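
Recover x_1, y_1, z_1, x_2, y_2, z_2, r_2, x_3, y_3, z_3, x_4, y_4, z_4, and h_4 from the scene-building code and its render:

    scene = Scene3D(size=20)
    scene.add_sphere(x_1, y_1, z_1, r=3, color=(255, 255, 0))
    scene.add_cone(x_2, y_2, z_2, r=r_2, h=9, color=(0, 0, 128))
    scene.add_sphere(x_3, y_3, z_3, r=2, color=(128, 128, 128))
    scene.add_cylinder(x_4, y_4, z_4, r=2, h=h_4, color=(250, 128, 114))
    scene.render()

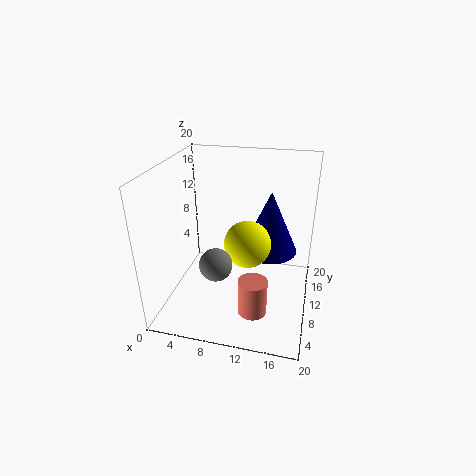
x_1 = 12; y_1 = 7; z_1 = 11; x_2 = 14; y_2 = 13; z_2 = 7; r_2 = 4; x_3 = 9; y_3 = 3; z_3 = 10; x_4 = 13; y_4 = 6; z_4 = 1; h_4 = 5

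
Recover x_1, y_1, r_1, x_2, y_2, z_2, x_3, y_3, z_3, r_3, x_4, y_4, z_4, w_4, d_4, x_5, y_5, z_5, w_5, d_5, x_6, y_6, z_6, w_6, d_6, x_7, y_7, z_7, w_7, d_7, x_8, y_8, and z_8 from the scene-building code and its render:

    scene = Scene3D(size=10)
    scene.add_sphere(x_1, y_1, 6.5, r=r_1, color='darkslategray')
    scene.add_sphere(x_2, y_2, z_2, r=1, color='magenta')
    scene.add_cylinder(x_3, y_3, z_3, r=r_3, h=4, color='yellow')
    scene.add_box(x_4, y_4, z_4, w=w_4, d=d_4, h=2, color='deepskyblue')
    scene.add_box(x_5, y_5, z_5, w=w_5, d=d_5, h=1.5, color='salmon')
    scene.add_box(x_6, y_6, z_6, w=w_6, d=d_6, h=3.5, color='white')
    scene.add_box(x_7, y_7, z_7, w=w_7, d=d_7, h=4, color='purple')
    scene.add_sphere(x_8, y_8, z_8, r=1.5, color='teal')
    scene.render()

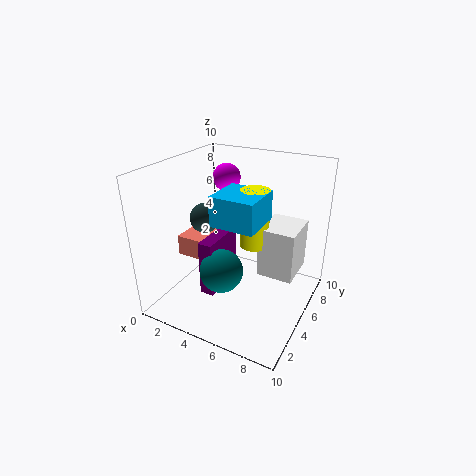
x_1 = 3, y_1 = 4, r_1 = 1, x_2 = 3, y_2 = 7, z_2 = 8.5, x_3 = 6, y_3 = 5.5, z_3 = 4.5, r_3 = 1, x_4 = 4, y_4 = 3, z_4 = 6.5, w_4 = 3, d_4 = 3, x_5 = 0.5, y_5 = 4, z_5 = 3, w_5 = 3, d_5 = 3, x_6 = 6.5, y_6 = 5, z_6 = 2.5, w_6 = 2.5, d_6 = 3, x_7 = 3, y_7 = 3, z_7 = 1, w_7 = 1, d_7 = 3.5, x_8 = 4.5, y_8 = 3.5, z_8 = 3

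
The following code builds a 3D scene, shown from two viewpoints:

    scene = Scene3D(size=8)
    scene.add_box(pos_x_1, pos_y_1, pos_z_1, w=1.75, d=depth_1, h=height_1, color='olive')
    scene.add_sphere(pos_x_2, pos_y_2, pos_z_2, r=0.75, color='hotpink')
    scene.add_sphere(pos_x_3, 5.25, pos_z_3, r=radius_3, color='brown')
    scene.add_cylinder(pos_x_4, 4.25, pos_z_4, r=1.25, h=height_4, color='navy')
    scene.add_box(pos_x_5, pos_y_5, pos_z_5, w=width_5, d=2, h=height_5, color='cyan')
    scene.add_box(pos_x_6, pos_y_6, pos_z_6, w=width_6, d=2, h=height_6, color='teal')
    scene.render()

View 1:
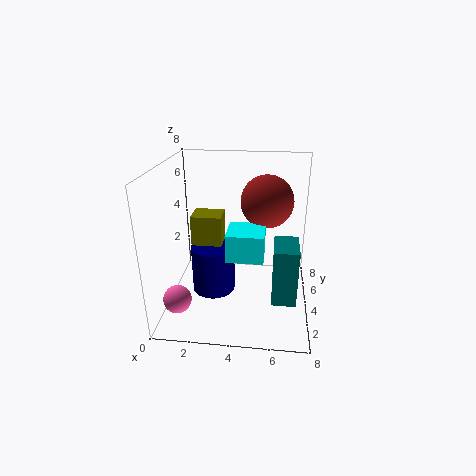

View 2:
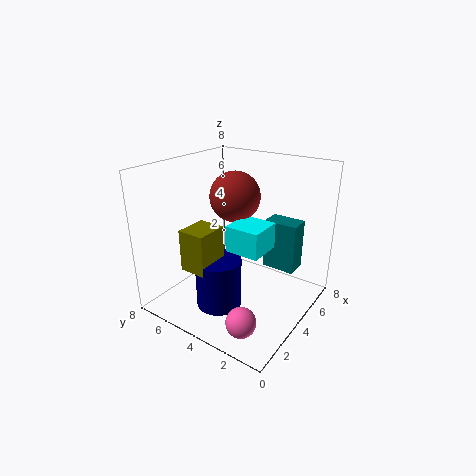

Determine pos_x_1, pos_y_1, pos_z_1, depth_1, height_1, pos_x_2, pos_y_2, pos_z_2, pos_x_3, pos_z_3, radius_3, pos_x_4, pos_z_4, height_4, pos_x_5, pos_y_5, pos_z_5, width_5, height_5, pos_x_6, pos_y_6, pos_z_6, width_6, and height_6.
pos_x_1 = 1.25
pos_y_1 = 4.25
pos_z_1 = 2.75
depth_1 = 1.5
height_1 = 2.25
pos_x_2 = 1
pos_y_2 = 1.75
pos_z_2 = 1.25
pos_x_3 = 5.5
pos_z_3 = 5.75
radius_3 = 1.5
pos_x_4 = 2.5
pos_z_4 = 0.5
height_4 = 2.75
pos_x_5 = 3.5
pos_y_5 = 2.5
pos_z_5 = 3.25
width_5 = 2
height_5 = 1.5
pos_x_6 = 6
pos_y_6 = 1.5
pos_z_6 = 1.5
width_6 = 1.25
height_6 = 3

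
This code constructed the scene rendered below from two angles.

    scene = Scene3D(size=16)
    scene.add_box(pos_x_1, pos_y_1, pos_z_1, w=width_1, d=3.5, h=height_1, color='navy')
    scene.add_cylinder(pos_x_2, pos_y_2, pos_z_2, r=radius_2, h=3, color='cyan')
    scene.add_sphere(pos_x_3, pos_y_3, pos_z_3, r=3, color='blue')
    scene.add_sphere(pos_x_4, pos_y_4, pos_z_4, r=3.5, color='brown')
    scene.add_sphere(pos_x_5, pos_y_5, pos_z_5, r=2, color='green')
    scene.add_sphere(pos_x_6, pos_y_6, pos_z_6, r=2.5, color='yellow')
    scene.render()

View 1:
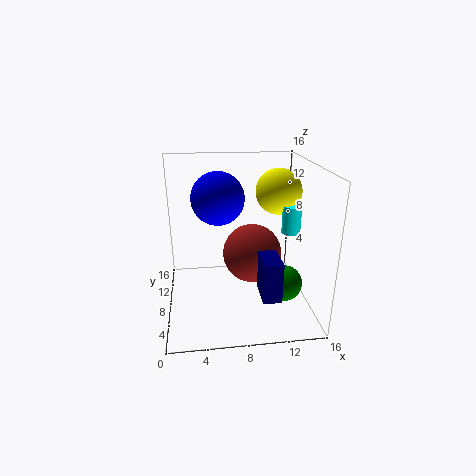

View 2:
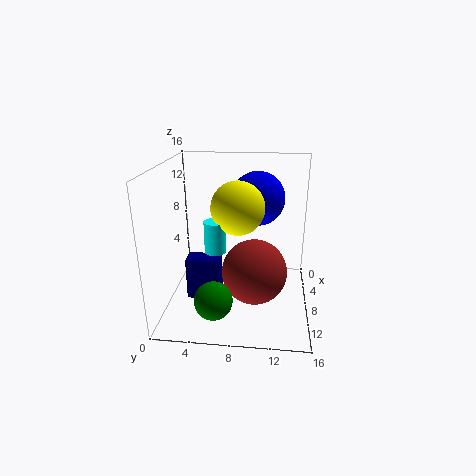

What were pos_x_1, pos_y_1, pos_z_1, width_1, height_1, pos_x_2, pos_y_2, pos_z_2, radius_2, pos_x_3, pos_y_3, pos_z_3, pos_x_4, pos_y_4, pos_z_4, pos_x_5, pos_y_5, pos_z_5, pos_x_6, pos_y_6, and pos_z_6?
pos_x_1 = 10, pos_y_1 = 3, pos_z_1 = 2.5, width_1 = 2, height_1 = 4.5, pos_x_2 = 13.5, pos_y_2 = 6.5, pos_z_2 = 9, radius_2 = 1, pos_x_3 = 6, pos_y_3 = 10, pos_z_3 = 12, pos_x_4 = 10, pos_y_4 = 10, pos_z_4 = 5, pos_x_5 = 13, pos_y_5 = 6, pos_z_5 = 3, pos_x_6 = 12.5, pos_y_6 = 8.5, pos_z_6 = 13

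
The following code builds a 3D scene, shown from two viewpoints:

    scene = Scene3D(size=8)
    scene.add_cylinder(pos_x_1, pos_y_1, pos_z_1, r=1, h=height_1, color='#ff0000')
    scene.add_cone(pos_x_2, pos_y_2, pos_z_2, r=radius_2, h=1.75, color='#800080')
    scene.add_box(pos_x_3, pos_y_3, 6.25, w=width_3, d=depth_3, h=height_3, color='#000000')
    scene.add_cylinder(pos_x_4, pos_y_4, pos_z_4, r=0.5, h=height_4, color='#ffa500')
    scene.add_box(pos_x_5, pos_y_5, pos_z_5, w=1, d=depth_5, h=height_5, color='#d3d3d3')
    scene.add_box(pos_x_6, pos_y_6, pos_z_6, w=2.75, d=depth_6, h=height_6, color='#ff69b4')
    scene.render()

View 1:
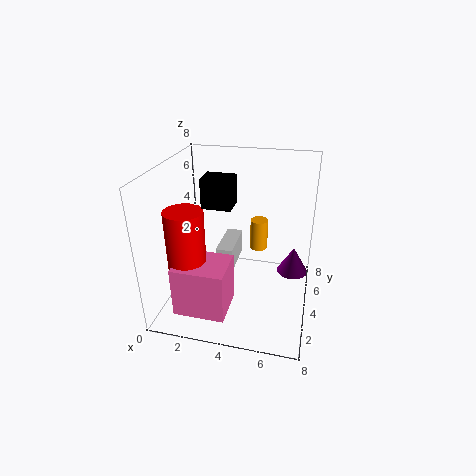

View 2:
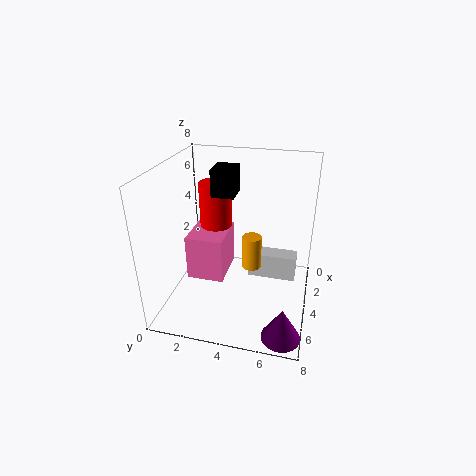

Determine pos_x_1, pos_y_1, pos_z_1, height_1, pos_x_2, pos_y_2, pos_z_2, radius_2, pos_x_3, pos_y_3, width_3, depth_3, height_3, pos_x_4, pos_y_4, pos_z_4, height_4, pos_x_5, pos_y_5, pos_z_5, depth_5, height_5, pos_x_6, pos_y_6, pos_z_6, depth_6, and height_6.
pos_x_1 = 1.75; pos_y_1 = 2; pos_z_1 = 2.75; height_1 = 3.5; pos_x_2 = 7; pos_y_2 = 7; pos_z_2 = 0.25; radius_2 = 1; pos_x_3 = 2.5; pos_y_3 = 2.5; width_3 = 1.5; depth_3 = 1.25; height_3 = 1.5; pos_x_4 = 5; pos_y_4 = 5; pos_z_4 = 3; height_4 = 1.75; pos_x_5 = 2.5; pos_y_5 = 4.5; pos_z_5 = 1.25; depth_5 = 2.75; height_5 = 1.5; pos_x_6 = 1.25; pos_y_6 = 0.75; pos_z_6 = 0.75; depth_6 = 2.25; height_6 = 2.75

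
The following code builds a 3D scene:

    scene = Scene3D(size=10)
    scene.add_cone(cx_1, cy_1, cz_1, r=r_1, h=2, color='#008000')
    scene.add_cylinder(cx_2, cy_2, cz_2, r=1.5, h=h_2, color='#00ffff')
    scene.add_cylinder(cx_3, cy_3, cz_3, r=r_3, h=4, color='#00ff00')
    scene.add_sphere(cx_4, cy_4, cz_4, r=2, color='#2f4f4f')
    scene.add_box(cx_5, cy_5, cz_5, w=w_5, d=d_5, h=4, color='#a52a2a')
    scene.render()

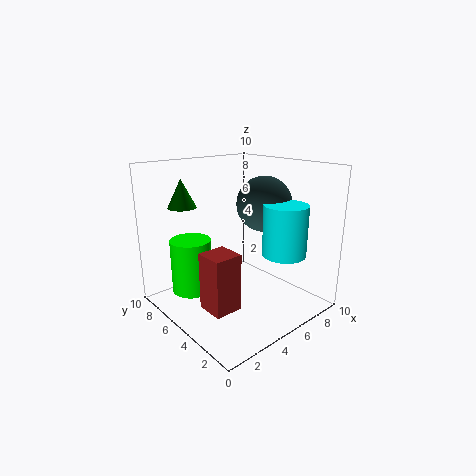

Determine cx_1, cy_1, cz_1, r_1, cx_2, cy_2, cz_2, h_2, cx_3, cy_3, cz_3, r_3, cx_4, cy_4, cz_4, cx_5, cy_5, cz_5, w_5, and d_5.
cx_1 = 2.5
cy_1 = 8
cz_1 = 7
r_1 = 1
cx_2 = 7
cy_2 = 2.5
cz_2 = 4
h_2 = 3.5
cx_3 = 3
cy_3 = 8
cz_3 = 0.5
r_3 = 1.5
cx_4 = 7.5
cy_4 = 5
cz_4 = 7
cx_5 = 2
cy_5 = 3.5
cz_5 = 0.5
w_5 = 2
d_5 = 2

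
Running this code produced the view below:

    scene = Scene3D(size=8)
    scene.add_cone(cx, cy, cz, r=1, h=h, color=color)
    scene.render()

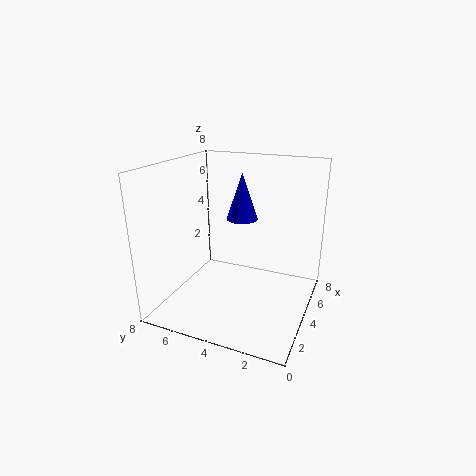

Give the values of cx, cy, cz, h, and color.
cx = 7
cy = 5
cz = 4
h = 3
color = 'blue'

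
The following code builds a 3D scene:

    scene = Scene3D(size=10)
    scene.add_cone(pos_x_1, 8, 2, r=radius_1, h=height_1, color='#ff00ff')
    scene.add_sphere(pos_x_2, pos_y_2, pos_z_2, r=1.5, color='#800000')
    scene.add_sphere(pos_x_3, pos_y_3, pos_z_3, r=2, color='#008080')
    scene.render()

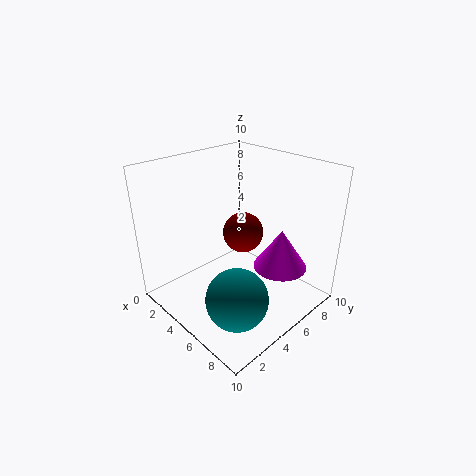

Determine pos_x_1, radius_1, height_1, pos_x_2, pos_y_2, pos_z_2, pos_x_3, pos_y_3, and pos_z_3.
pos_x_1 = 6.5, radius_1 = 2, height_1 = 3, pos_x_2 = 4, pos_y_2 = 6.5, pos_z_2 = 4.5, pos_x_3 = 7.5, pos_y_3 = 2.5, pos_z_3 = 2.5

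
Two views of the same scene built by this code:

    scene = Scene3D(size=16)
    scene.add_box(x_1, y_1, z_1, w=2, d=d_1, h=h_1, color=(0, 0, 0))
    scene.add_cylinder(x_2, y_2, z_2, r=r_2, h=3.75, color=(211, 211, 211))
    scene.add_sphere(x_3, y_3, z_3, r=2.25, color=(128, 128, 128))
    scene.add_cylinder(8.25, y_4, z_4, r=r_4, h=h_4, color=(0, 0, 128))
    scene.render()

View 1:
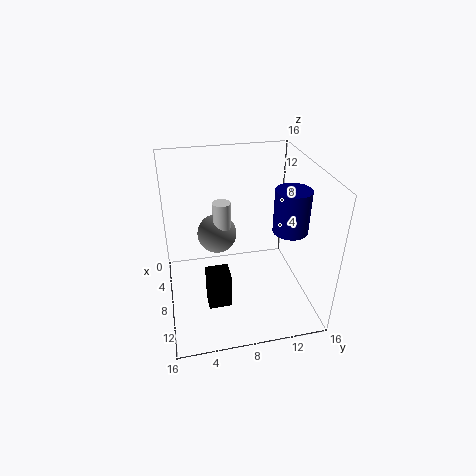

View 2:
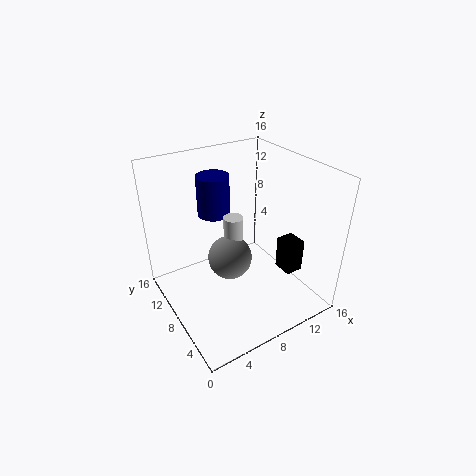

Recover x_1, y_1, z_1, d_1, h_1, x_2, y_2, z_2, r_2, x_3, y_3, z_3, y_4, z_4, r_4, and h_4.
x_1 = 12
y_1 = 3.75
z_1 = 4
d_1 = 2.25
h_1 = 3.75
x_2 = 6.5
y_2 = 6.5
z_2 = 8
r_2 = 1
x_3 = 5.75
y_3 = 6
z_3 = 7.5
y_4 = 14
z_4 = 8.25
r_4 = 2
h_4 = 5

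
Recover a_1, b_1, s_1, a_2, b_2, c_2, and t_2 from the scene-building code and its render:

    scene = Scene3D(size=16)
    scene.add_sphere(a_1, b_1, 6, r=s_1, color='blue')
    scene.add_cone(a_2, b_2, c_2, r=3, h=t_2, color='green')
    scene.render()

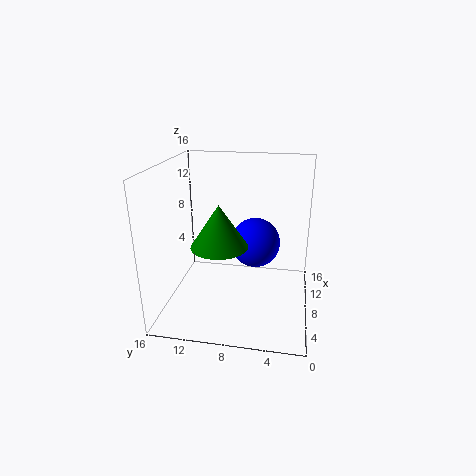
a_1 = 11.5; b_1 = 6.5; s_1 = 3; a_2 = 5.5; b_2 = 9.5; c_2 = 8; t_2 = 4.5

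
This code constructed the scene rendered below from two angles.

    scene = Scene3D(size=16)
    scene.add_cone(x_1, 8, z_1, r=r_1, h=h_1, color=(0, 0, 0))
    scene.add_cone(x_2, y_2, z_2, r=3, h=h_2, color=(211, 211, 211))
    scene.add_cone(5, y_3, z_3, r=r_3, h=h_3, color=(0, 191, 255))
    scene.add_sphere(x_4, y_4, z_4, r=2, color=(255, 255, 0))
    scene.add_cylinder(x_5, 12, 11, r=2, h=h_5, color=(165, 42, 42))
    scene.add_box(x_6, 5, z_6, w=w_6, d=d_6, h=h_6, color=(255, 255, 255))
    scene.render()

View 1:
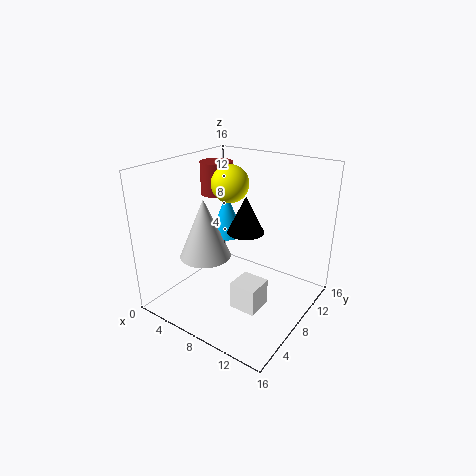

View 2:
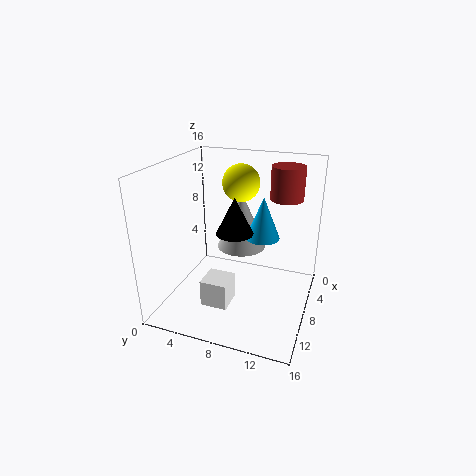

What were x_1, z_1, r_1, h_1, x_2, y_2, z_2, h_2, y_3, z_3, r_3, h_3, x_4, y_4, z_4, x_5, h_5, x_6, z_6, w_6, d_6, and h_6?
x_1 = 9; z_1 = 9; r_1 = 2; h_1 = 4; x_2 = 4; y_2 = 7; z_2 = 5; h_2 = 7; y_3 = 10; z_3 = 7; r_3 = 2; h_3 = 5; x_4 = 7; y_4 = 8; z_4 = 14; x_5 = 2; h_5 = 4; x_6 = 9; z_6 = 1; w_6 = 3; d_6 = 3; h_6 = 3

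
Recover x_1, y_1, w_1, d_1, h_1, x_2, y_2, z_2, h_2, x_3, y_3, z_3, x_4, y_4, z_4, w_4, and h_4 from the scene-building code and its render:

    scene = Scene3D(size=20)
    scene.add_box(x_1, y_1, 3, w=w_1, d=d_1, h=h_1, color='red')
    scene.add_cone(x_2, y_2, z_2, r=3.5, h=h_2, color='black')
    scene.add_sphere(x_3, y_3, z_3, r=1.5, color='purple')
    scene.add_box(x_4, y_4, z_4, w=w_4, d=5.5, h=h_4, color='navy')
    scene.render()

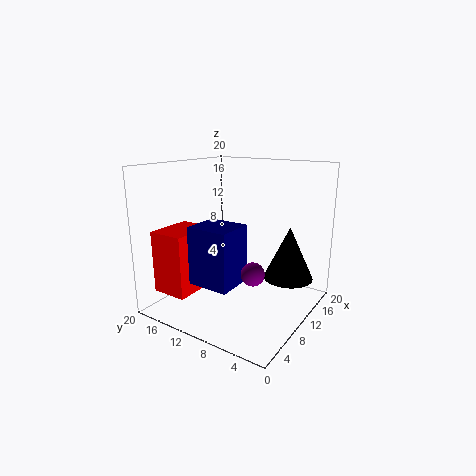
x_1 = 2
y_1 = 13.5
w_1 = 6.5
d_1 = 5
h_1 = 8.5
x_2 = 14
y_2 = 4
z_2 = 4
h_2 = 7.5
x_3 = 6.5
y_3 = 5.5
z_3 = 7
x_4 = 2.5
y_4 = 7
z_4 = 5.5
w_4 = 5
h_4 = 7.5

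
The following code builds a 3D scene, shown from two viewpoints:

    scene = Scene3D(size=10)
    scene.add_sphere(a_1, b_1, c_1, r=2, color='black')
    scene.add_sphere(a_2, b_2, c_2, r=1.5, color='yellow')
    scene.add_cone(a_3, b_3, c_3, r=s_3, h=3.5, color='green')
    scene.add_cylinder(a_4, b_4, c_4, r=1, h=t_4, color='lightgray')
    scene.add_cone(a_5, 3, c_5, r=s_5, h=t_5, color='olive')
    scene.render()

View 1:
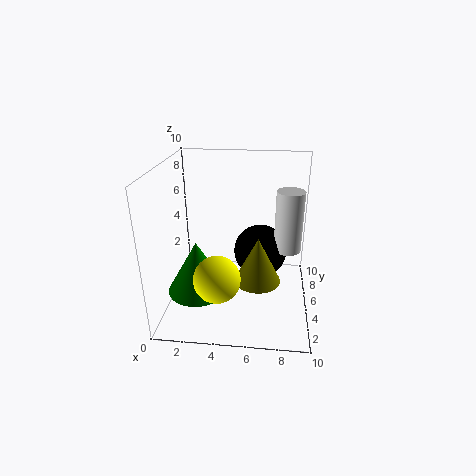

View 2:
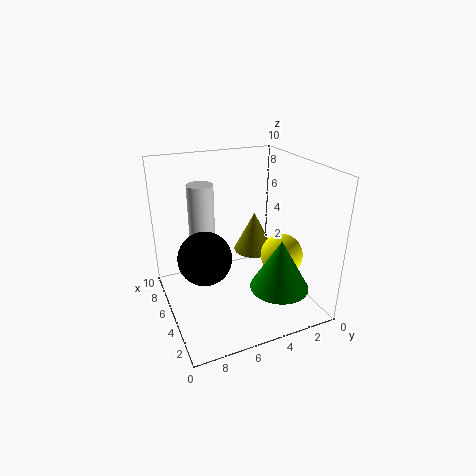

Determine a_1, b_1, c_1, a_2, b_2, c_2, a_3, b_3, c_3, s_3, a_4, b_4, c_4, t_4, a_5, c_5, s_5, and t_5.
a_1 = 6.5
b_1 = 7
c_1 = 3
a_2 = 4
b_2 = 2
c_2 = 3.5
a_3 = 2.5
b_3 = 3
c_3 = 2
s_3 = 2
a_4 = 8.5
b_4 = 6.5
c_4 = 3.5
t_4 = 4.5
a_5 = 6.5
c_5 = 3
s_5 = 1.5
t_5 = 3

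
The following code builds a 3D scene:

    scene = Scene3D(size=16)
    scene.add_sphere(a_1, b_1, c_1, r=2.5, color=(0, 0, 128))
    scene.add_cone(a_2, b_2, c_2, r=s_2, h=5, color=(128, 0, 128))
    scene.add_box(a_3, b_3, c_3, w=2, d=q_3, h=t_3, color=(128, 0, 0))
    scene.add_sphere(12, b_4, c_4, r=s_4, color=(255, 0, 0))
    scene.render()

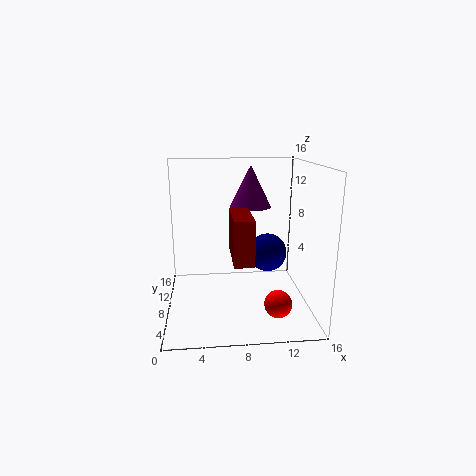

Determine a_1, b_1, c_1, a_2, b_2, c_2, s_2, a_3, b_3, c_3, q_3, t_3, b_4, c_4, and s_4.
a_1 = 12.5; b_1 = 13.5; c_1 = 4; a_2 = 10; b_2 = 12.5; c_2 = 10.5; s_2 = 2.5; a_3 = 7; b_3 = 2; c_3 = 7; q_3 = 5.5; t_3 = 4.5; b_4 = 4.5; c_4 = 1.5; s_4 = 1.5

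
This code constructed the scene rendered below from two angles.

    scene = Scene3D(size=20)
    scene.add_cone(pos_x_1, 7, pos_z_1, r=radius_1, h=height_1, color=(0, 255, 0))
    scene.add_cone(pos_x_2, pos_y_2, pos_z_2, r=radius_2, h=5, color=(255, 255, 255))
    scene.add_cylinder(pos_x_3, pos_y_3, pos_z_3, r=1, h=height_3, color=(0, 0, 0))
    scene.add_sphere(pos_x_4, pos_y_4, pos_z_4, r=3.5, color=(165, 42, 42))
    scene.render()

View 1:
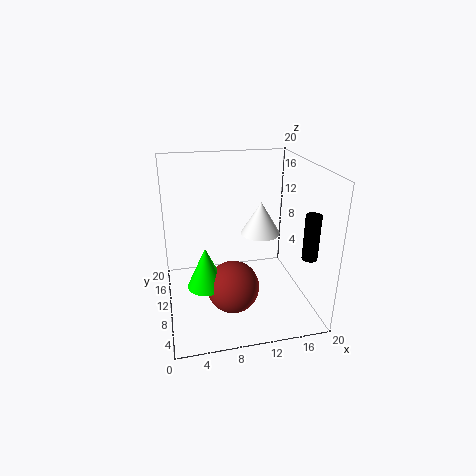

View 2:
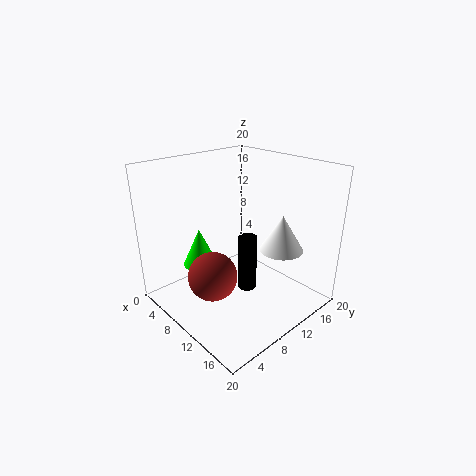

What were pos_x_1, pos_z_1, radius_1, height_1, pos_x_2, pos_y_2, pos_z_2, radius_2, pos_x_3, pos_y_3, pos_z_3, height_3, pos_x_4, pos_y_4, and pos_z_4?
pos_x_1 = 5, pos_z_1 = 5, radius_1 = 2.5, height_1 = 5.5, pos_x_2 = 14.5, pos_y_2 = 14, pos_z_2 = 8.5, radius_2 = 3, pos_x_3 = 18, pos_y_3 = 4, pos_z_3 = 9, height_3 = 6, pos_x_4 = 8.5, pos_y_4 = 6.5, pos_z_4 = 4.5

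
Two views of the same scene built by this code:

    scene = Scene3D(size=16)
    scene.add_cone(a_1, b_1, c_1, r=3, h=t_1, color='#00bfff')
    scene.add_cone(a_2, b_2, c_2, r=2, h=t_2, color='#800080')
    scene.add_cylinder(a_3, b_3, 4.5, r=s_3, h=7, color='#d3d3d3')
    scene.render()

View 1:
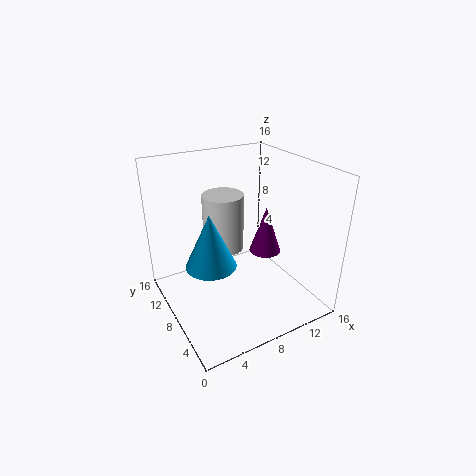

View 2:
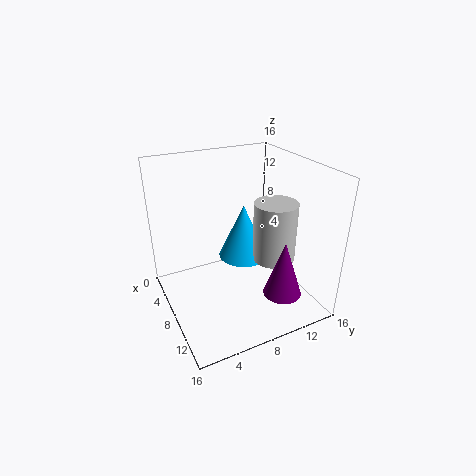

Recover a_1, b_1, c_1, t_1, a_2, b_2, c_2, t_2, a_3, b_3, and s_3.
a_1 = 5.5, b_1 = 10, c_1 = 4, t_1 = 6.5, a_2 = 13.5, b_2 = 10.5, c_2 = 3.5, t_2 = 6, a_3 = 8.5, b_3 = 12.5, s_3 = 2.5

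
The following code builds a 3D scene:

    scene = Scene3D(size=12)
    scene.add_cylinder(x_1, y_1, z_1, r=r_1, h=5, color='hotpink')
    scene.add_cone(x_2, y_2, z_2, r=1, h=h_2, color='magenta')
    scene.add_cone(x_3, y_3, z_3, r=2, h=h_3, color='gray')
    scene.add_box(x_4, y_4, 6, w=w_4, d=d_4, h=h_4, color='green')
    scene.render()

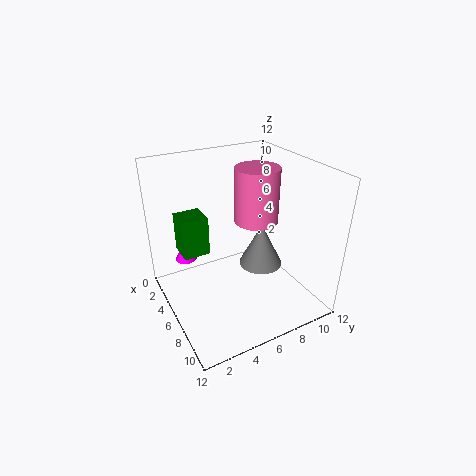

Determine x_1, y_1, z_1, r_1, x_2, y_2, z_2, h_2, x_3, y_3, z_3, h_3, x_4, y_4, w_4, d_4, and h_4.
x_1 = 4
y_1 = 9
z_1 = 6
r_1 = 2
x_2 = 1
y_2 = 3
z_2 = 2
h_2 = 2
x_3 = 5
y_3 = 9
z_3 = 2
h_3 = 4
x_4 = 5
y_4 = 1
w_4 = 2
d_4 = 2
h_4 = 3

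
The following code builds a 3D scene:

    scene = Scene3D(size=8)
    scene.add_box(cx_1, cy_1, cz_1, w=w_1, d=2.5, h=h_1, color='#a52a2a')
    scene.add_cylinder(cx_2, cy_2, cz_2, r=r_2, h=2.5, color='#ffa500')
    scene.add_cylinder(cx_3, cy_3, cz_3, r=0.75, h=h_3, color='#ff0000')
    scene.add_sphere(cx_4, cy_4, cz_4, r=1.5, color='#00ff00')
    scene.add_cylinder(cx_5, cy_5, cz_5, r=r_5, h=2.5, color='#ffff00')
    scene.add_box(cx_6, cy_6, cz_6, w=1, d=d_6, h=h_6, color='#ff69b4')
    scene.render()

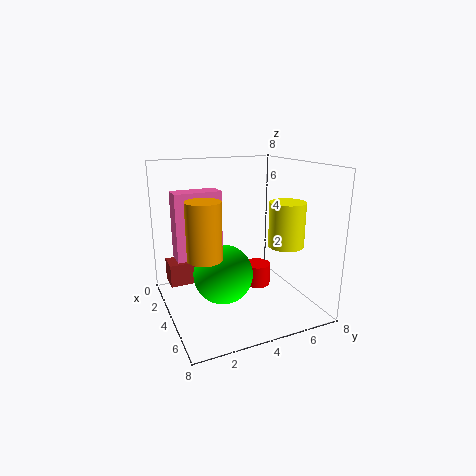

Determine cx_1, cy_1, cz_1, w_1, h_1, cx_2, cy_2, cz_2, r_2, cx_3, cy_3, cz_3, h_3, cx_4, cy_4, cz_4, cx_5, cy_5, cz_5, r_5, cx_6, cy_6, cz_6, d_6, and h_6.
cx_1 = 2.25
cy_1 = 0.25
cz_1 = 1.5
w_1 = 1.25
h_1 = 1.25
cx_2 = 7.25
cy_2 = 1
cz_2 = 4.5
r_2 = 0.75
cx_3 = 4
cy_3 = 5.25
cz_3 = 1
h_3 = 1.25
cx_4 = 5.5
cy_4 = 2.5
cz_4 = 2.75
cx_5 = 5
cy_5 = 6.5
cz_5 = 3.5
r_5 = 1
cx_6 = 4.5
cy_6 = 0.25
cz_6 = 3.75
d_6 = 2.25
h_6 = 3.25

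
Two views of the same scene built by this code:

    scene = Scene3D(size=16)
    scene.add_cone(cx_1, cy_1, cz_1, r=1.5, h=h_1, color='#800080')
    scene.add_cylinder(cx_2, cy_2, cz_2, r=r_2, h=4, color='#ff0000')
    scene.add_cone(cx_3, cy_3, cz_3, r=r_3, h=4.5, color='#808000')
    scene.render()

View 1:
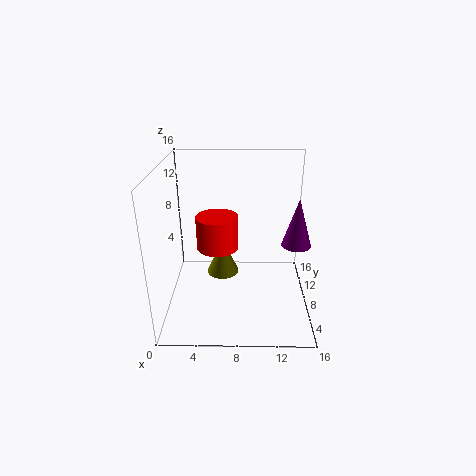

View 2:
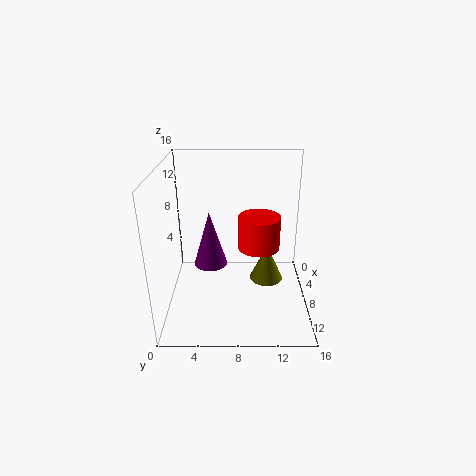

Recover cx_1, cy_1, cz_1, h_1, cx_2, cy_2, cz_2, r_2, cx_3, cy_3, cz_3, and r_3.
cx_1 = 14, cy_1 = 5.5, cz_1 = 8.5, h_1 = 5, cx_2 = 5.5, cy_2 = 10.5, cz_2 = 5.5, r_2 = 2.5, cx_3 = 6, cy_3 = 11.5, cz_3 = 1.5, r_3 = 2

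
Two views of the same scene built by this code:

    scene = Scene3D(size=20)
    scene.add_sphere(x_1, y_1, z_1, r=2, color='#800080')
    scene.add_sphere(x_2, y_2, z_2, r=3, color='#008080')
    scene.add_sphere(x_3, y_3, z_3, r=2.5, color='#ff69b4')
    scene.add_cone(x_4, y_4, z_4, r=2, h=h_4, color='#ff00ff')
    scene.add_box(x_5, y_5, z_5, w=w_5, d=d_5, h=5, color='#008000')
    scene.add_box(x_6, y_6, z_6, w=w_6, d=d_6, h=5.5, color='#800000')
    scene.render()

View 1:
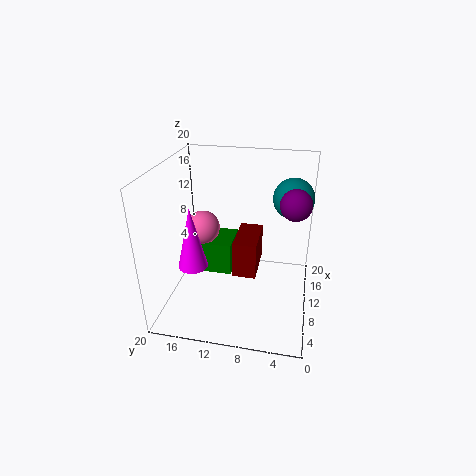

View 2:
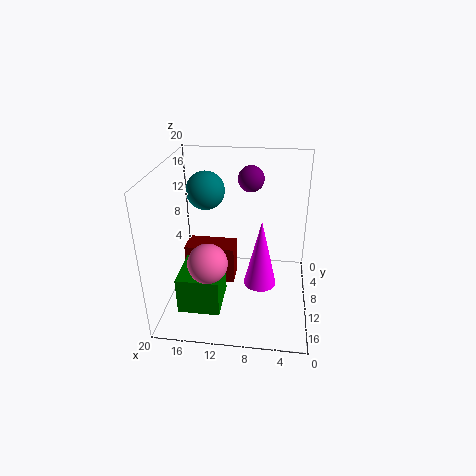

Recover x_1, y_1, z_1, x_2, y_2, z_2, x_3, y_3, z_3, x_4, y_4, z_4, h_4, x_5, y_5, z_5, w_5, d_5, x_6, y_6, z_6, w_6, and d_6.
x_1 = 9; y_1 = 2.5; z_1 = 16; x_2 = 16; y_2 = 3; z_2 = 14; x_3 = 13; y_3 = 16; z_3 = 9.5; x_4 = 6.5; y_4 = 15.5; z_4 = 7; h_4 = 8.5; x_5 = 11.5; y_5 = 11.5; z_5 = 2.5; w_5 = 5.5; d_5 = 6; x_6 = 10.5; y_6 = 7.5; z_6 = 3; w_6 = 7; d_6 = 3.5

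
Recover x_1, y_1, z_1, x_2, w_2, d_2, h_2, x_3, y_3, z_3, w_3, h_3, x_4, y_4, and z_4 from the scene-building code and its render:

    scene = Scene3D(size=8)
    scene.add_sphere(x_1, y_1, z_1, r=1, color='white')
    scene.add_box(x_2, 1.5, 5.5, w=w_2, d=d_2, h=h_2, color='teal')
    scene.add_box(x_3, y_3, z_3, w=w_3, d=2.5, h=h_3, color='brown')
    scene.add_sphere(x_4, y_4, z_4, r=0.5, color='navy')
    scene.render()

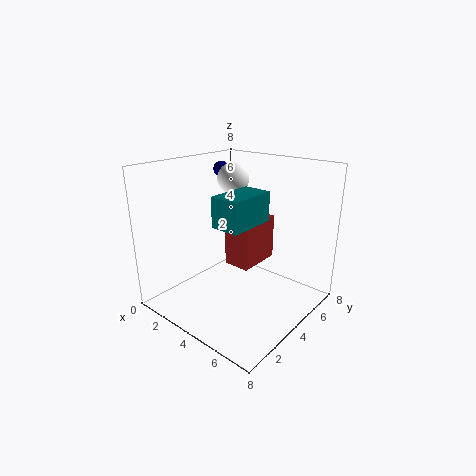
x_1 = 1.5, y_1 = 6.5, z_1 = 6.5, x_2 = 4.5, w_2 = 1.5, d_2 = 2.5, h_2 = 1.5, x_3 = 3.5, y_3 = 3.5, z_3 = 2.5, w_3 = 1.5, h_3 = 2.5, x_4 = 0.5, y_4 = 6.5, z_4 = 7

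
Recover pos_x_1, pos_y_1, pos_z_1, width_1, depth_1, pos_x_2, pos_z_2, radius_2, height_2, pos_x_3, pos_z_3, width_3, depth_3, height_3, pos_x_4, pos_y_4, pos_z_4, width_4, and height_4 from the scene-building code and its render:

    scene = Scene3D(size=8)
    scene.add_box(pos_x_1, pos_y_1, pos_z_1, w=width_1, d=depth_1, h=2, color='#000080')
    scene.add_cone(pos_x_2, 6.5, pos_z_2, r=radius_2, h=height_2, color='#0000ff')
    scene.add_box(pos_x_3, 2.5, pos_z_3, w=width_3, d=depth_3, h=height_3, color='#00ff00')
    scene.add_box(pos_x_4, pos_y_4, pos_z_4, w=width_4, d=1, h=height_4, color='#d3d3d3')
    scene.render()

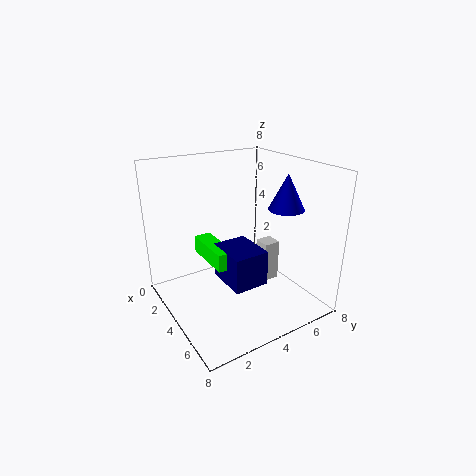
pos_x_1 = 3
pos_y_1 = 3
pos_z_1 = 1.5
width_1 = 2.5
depth_1 = 2
pos_x_2 = 5
pos_z_2 = 5.5
radius_2 = 1
height_2 = 2
pos_x_3 = 1.5
pos_z_3 = 2.5
width_3 = 3
depth_3 = 1
height_3 = 1
pos_x_4 = 3
pos_y_4 = 6
pos_z_4 = 0.5
width_4 = 1
height_4 = 2.5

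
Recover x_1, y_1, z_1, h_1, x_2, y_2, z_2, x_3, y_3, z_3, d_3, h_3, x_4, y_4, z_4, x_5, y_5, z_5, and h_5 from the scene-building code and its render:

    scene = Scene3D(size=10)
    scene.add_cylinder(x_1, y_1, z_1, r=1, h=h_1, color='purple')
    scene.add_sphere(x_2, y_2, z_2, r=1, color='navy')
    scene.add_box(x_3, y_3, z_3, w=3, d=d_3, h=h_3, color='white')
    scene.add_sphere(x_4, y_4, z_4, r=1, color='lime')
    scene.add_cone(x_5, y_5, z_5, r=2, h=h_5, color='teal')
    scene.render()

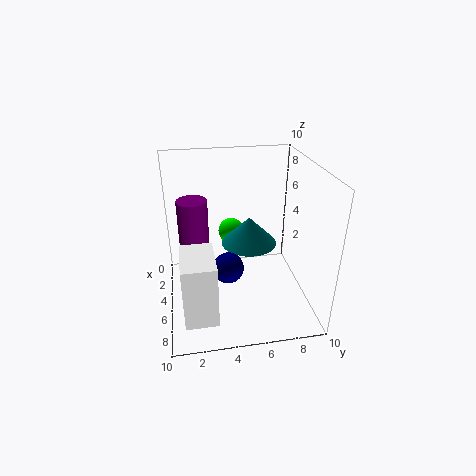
x_1 = 5, y_1 = 2, z_1 = 4, h_1 = 4, x_2 = 7, y_2 = 4, z_2 = 4, x_3 = 7, y_3 = 1, z_3 = 2, d_3 = 2, h_3 = 4, x_4 = 2, y_4 = 5, z_4 = 4, x_5 = 4, y_5 = 6, z_5 = 4, h_5 = 2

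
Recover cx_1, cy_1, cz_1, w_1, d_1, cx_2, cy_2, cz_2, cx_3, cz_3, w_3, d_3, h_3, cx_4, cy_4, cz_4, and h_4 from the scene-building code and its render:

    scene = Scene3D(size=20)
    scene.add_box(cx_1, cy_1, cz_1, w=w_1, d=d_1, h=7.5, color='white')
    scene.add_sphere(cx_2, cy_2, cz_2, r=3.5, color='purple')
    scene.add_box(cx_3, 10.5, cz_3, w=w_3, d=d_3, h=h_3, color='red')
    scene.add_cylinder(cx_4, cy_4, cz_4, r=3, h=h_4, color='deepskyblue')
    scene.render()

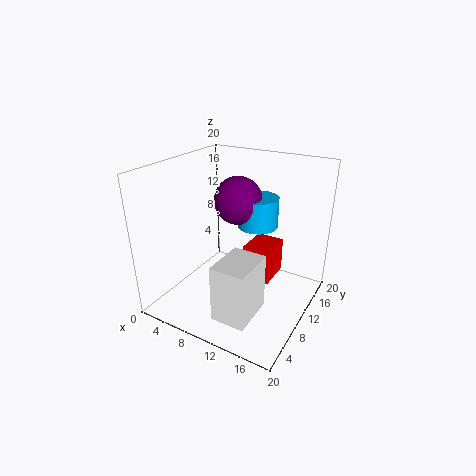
cx_1 = 11; cy_1 = 1.5; cz_1 = 2.5; w_1 = 4.5; d_1 = 6; cx_2 = 8; cy_2 = 13.5; cz_2 = 14; cx_3 = 10.5; cz_3 = 3.5; w_3 = 4; d_3 = 5; h_3 = 5; cx_4 = 10.5; cy_4 = 15; cz_4 = 10; h_4 = 4.5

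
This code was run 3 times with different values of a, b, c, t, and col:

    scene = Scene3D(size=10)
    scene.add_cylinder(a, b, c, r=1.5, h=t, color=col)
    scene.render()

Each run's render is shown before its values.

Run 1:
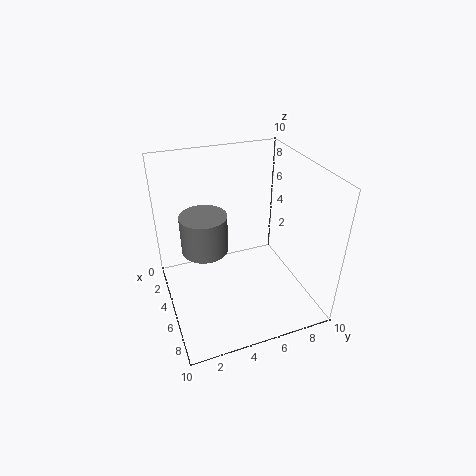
a = 5.5, b = 2.5, c = 5, t = 2.5, col = 'gray'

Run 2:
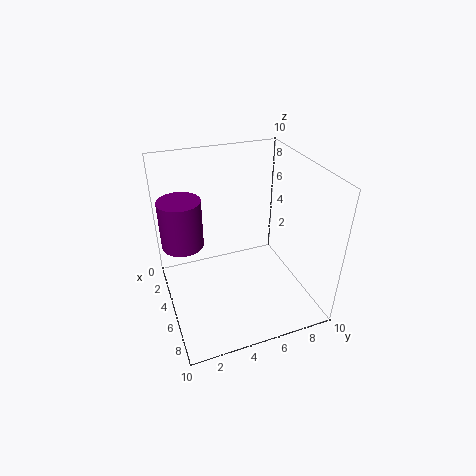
a = 3, b = 1.5, c = 4, t = 3.5, col = 'purple'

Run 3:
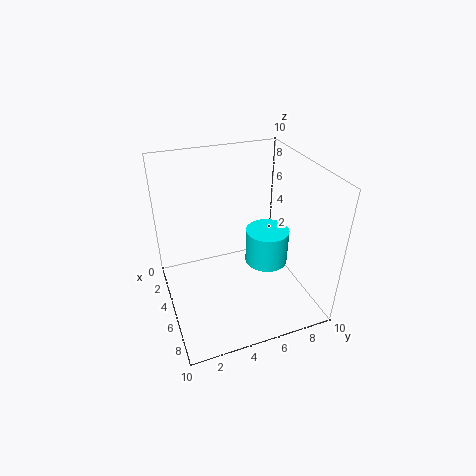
a = 5.5, b = 7, c = 3, t = 2.5, col = 'cyan'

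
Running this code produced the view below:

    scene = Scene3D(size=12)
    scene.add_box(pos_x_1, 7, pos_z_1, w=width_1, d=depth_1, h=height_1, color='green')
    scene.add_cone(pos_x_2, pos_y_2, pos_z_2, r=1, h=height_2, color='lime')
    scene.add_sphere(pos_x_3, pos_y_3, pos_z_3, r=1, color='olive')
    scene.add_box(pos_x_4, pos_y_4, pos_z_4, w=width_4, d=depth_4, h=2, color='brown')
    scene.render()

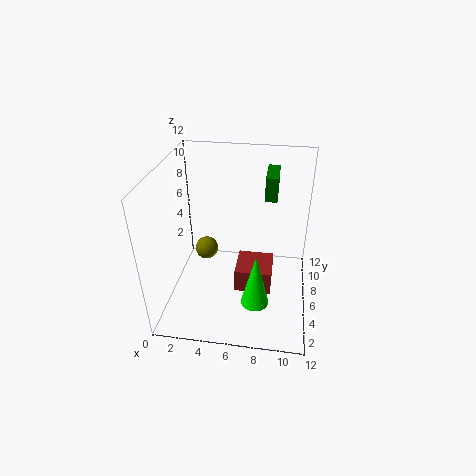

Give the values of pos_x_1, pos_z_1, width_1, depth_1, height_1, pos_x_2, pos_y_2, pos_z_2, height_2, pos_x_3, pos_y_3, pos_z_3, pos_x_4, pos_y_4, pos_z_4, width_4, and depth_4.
pos_x_1 = 8
pos_z_1 = 9
width_1 = 1
depth_1 = 3
height_1 = 2
pos_x_2 = 8
pos_y_2 = 1
pos_z_2 = 4
height_2 = 4
pos_x_3 = 3
pos_y_3 = 7
pos_z_3 = 4
pos_x_4 = 6
pos_y_4 = 4
pos_z_4 = 2
width_4 = 3
depth_4 = 3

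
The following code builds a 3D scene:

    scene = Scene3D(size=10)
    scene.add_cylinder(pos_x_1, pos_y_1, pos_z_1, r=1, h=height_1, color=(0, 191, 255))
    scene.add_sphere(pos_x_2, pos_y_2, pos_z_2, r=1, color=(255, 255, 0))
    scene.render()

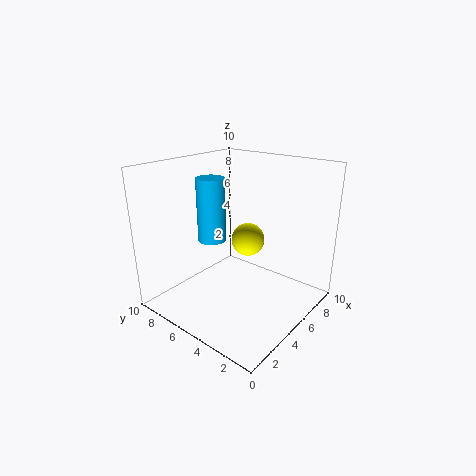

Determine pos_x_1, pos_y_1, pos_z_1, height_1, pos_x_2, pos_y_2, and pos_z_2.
pos_x_1 = 4.5, pos_y_1 = 7, pos_z_1 = 4.5, height_1 = 4.5, pos_x_2 = 3.5, pos_y_2 = 3, pos_z_2 = 6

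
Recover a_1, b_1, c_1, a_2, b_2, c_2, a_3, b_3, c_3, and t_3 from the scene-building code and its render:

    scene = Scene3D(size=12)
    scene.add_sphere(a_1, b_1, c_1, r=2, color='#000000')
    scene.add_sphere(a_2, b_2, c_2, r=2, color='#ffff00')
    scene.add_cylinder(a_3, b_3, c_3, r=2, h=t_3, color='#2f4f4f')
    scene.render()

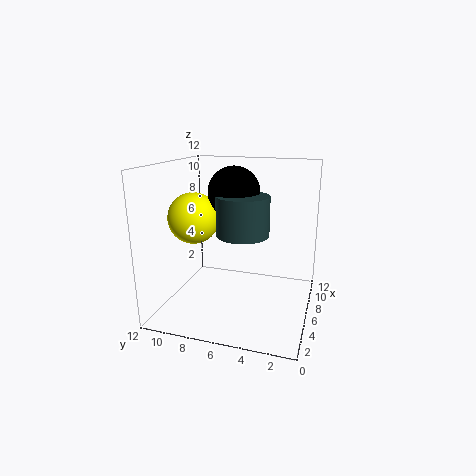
a_1 = 5
b_1 = 6
c_1 = 10
a_2 = 4
b_2 = 9
c_2 = 8
a_3 = 4
b_3 = 5
c_3 = 7
t_3 = 3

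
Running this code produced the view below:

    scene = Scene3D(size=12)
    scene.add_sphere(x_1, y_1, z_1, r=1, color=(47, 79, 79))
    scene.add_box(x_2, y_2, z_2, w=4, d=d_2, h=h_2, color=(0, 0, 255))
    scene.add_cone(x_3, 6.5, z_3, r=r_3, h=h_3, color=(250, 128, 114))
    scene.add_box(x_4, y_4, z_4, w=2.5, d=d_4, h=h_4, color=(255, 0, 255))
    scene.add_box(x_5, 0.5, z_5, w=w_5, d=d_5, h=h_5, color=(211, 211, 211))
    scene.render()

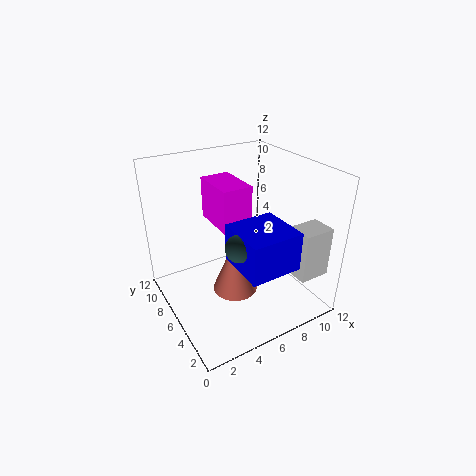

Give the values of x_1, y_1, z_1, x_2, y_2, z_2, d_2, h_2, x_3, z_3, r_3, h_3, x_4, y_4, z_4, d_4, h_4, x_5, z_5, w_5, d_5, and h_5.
x_1 = 4; y_1 = 2.5; z_1 = 7.5; x_2 = 4; y_2 = 0.5; z_2 = 5.5; d_2 = 4; h_2 = 3; x_3 = 6; z_3 = 0.5; r_3 = 2; h_3 = 5; x_4 = 4.5; y_4 = 5.5; z_4 = 7; d_4 = 4; h_4 = 3.5; x_5 = 8.5; z_5 = 4; w_5 = 2.5; d_5 = 2; h_5 = 4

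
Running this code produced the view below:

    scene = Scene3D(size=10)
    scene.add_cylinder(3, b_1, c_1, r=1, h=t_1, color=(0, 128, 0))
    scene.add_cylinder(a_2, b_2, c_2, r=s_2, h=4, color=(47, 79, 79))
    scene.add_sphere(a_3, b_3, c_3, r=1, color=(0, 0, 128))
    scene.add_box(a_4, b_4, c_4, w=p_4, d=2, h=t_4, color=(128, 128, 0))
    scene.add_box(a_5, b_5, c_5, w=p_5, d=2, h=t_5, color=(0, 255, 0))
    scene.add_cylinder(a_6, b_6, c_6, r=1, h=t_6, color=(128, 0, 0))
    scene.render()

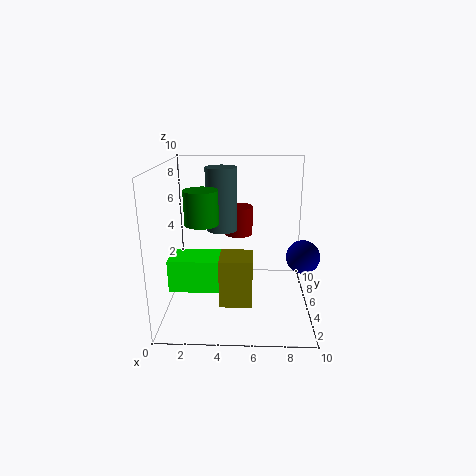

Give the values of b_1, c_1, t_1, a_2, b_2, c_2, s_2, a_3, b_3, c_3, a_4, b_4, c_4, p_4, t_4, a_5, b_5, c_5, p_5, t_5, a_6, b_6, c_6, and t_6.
b_1 = 2
c_1 = 7
t_1 = 2
a_2 = 4
b_2 = 4
c_2 = 6
s_2 = 1
a_3 = 9
b_3 = 2
c_3 = 5
a_4 = 4
b_4 = 1
c_4 = 2
p_4 = 2
t_4 = 3
a_5 = 1
b_5 = 1
c_5 = 3
p_5 = 3
t_5 = 2
a_6 = 5
b_6 = 6
c_6 = 5
t_6 = 2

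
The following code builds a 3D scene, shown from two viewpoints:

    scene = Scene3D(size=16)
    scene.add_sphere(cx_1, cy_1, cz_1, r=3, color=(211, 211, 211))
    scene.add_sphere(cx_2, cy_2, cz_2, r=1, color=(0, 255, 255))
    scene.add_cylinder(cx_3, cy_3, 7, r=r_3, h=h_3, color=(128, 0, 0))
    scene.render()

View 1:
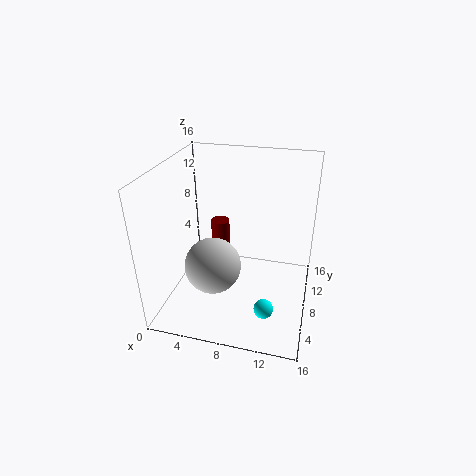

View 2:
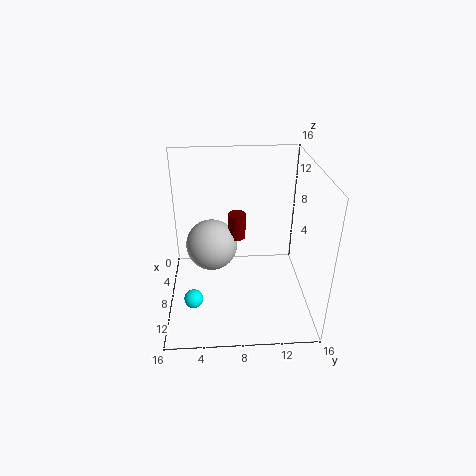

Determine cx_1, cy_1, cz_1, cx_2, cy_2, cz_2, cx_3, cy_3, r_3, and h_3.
cx_1 = 6, cy_1 = 5, cz_1 = 6, cx_2 = 12, cy_2 = 3, cz_2 = 3, cx_3 = 6, cy_3 = 8, r_3 = 1, h_3 = 3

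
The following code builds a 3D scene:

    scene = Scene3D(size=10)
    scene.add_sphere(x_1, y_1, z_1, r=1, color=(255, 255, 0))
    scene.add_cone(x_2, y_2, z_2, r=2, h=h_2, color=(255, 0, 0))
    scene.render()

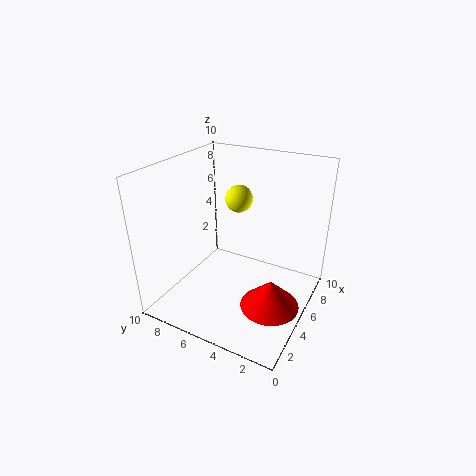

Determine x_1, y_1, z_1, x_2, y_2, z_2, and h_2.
x_1 = 7, y_1 = 6, z_1 = 7, x_2 = 4, y_2 = 2, z_2 = 1, h_2 = 2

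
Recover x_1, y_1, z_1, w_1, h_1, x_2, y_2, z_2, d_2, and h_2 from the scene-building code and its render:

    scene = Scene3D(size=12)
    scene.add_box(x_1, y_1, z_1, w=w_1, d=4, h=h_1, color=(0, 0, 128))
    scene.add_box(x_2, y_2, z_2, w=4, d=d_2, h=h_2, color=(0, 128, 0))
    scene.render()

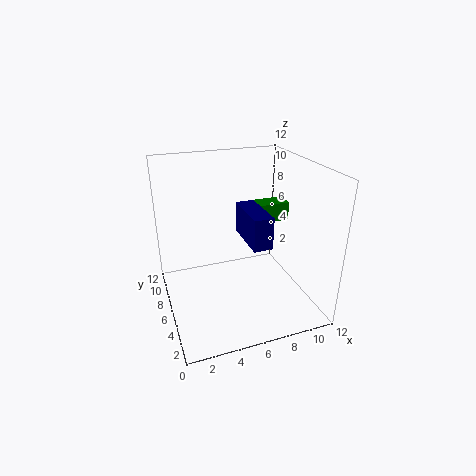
x_1 = 6, y_1 = 2.5, z_1 = 6.5, w_1 = 1.5, h_1 = 2.5, x_2 = 6, y_2 = 5, z_2 = 7.5, d_2 = 1.5, h_2 = 1.5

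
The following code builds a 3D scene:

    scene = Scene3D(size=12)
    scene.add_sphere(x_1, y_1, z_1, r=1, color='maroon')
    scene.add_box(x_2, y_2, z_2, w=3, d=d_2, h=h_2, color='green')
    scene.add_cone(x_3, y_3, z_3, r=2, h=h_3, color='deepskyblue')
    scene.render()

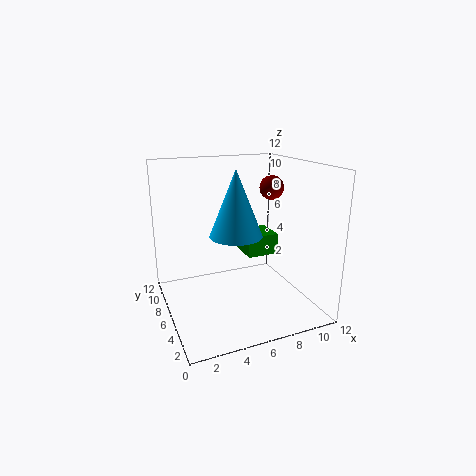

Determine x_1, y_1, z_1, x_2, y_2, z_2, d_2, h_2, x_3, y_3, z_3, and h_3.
x_1 = 9, y_1 = 6, z_1 = 10, x_2 = 8, y_2 = 8, z_2 = 3, d_2 = 3, h_2 = 2, x_3 = 5, y_3 = 4, z_3 = 7, h_3 = 5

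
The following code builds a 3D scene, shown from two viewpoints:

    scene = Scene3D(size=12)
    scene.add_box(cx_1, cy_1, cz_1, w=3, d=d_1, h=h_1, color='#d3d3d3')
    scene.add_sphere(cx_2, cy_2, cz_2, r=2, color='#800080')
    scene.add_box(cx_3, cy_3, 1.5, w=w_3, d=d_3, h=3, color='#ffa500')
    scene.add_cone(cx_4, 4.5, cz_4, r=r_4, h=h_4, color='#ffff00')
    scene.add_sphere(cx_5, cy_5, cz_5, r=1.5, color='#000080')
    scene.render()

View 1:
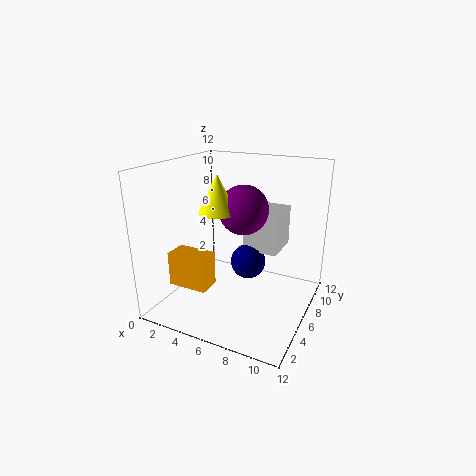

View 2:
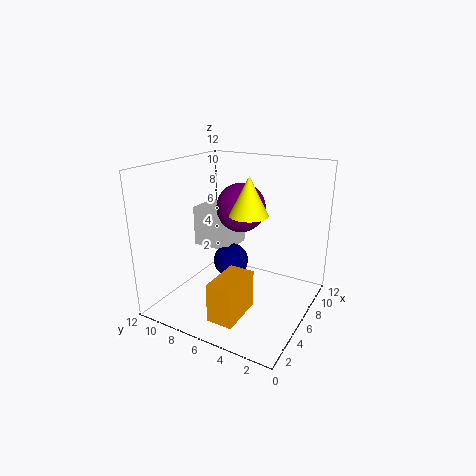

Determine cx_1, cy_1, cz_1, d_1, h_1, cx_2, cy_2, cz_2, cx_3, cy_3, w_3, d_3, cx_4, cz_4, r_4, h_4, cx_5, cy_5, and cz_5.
cx_1 = 6; cy_1 = 7; cz_1 = 4.5; d_1 = 3.5; h_1 = 3.5; cx_2 = 6.5; cy_2 = 6; cz_2 = 8.5; cx_3 = 0.5; cy_3 = 3.5; w_3 = 3.5; d_3 = 2; cx_4 = 5; cz_4 = 8.5; r_4 = 1.5; h_4 = 3; cx_5 = 6.5; cy_5 = 7; cz_5 = 3.5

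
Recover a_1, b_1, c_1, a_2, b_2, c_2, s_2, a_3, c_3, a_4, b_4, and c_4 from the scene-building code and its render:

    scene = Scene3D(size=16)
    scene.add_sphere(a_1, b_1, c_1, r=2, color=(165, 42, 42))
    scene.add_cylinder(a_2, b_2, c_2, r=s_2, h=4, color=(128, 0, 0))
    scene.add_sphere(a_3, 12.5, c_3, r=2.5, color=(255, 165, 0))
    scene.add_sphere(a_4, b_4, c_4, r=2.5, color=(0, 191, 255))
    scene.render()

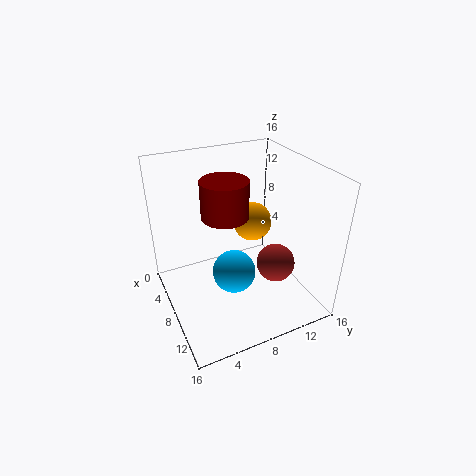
a_1 = 12, b_1 = 10.5, c_1 = 6.5, a_2 = 8, b_2 = 6.5, c_2 = 11, s_2 = 2.5, a_3 = 3, c_3 = 6.5, a_4 = 8, b_4 = 7.5, c_4 = 3.5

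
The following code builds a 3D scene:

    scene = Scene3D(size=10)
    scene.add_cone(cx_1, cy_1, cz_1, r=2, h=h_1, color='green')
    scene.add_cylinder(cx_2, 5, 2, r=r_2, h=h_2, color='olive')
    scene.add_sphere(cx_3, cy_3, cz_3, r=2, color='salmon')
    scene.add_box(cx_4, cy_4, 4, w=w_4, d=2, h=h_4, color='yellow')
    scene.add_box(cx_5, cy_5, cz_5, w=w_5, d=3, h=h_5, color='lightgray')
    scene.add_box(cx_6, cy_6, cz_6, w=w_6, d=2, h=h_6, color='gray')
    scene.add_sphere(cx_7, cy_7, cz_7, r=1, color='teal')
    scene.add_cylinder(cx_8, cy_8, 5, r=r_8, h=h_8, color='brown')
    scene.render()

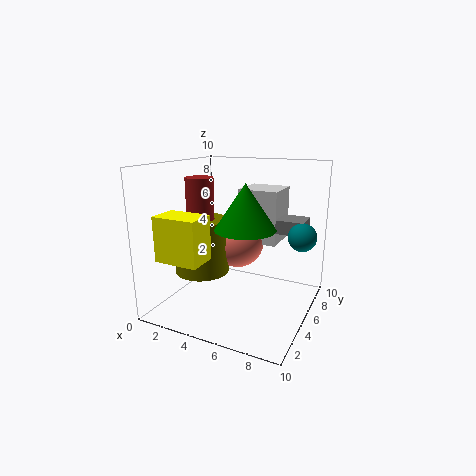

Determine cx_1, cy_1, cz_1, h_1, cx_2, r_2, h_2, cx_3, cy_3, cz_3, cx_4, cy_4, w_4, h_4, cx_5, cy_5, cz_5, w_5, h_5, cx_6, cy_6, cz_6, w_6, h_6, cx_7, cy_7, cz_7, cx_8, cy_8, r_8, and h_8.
cx_1 = 6; cy_1 = 4; cz_1 = 6; h_1 = 3; cx_2 = 2; r_2 = 2; h_2 = 4; cx_3 = 4; cy_3 = 7; cz_3 = 4; cx_4 = 1; cy_4 = 1; w_4 = 3; h_4 = 3; cx_5 = 4; cy_5 = 7; cz_5 = 4; w_5 = 3; h_5 = 4; cx_6 = 6; cy_6 = 7; cz_6 = 5; w_6 = 3; h_6 = 1; cx_7 = 9; cy_7 = 7; cz_7 = 5; cx_8 = 2; cy_8 = 5; r_8 = 1; h_8 = 4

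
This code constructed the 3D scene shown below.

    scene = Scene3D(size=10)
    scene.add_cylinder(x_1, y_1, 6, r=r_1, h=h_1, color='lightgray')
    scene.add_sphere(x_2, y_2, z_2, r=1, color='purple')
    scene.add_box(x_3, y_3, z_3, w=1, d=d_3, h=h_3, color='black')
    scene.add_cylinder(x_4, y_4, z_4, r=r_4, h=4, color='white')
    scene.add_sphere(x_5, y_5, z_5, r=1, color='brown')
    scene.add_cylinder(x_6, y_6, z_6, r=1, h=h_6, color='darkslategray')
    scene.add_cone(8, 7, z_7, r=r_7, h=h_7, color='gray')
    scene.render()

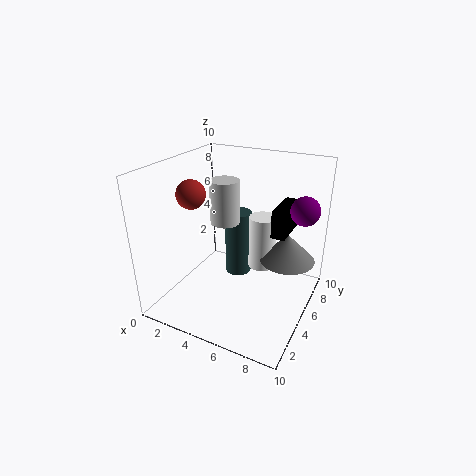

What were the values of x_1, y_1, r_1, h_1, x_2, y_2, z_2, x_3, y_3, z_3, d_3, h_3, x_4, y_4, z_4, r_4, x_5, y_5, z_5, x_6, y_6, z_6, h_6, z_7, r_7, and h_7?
x_1 = 4
y_1 = 5
r_1 = 1
h_1 = 3
x_2 = 9
y_2 = 7
z_2 = 7
x_3 = 7
y_3 = 6
z_3 = 5
d_3 = 3
h_3 = 2
x_4 = 6
y_4 = 7
z_4 = 2
r_4 = 1
x_5 = 2
y_5 = 4
z_5 = 8
x_6 = 4
y_6 = 7
z_6 = 1
h_6 = 5
z_7 = 3
r_7 = 2
h_7 = 2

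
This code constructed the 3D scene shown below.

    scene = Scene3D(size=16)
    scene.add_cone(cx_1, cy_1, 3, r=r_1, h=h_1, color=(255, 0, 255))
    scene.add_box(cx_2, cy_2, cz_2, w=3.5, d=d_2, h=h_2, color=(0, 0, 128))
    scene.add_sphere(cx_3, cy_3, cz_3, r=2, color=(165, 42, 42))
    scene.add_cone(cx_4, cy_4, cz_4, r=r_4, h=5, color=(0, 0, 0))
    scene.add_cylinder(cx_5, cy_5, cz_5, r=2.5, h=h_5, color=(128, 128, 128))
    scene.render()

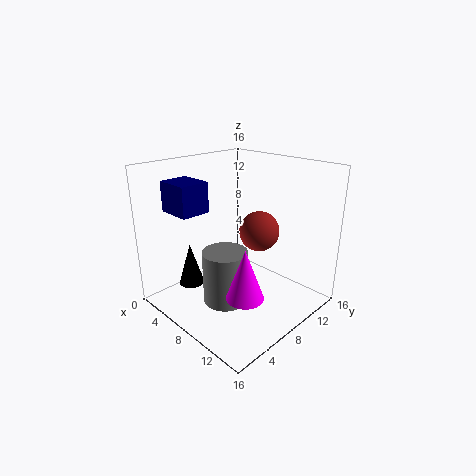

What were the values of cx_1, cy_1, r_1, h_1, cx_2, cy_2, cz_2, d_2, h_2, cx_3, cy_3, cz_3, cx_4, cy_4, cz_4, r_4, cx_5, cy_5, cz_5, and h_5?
cx_1 = 11.5
cy_1 = 5.5
r_1 = 2
h_1 = 5.5
cx_2 = 4.5
cy_2 = 1
cz_2 = 12
d_2 = 3
h_2 = 3
cx_3 = 11.5
cy_3 = 7.5
cz_3 = 10
cx_4 = 3
cy_4 = 5
cz_4 = 1.5
r_4 = 1.5
cx_5 = 8
cy_5 = 6
cz_5 = 1
h_5 = 6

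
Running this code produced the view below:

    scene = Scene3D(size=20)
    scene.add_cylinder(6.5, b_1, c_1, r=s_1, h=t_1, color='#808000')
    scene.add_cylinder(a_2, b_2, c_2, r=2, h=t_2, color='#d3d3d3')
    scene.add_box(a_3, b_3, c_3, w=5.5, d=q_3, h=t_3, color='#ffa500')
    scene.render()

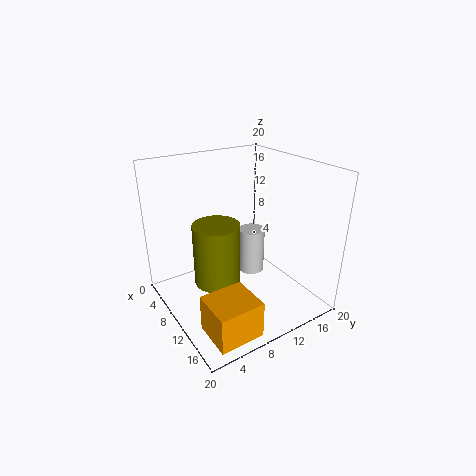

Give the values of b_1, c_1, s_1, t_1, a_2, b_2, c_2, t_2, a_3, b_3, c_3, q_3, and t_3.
b_1 = 8.5; c_1 = 1.5; s_1 = 3.5; t_1 = 9.5; a_2 = 7; b_2 = 14.5; c_2 = 2; t_2 = 7; a_3 = 13.5; b_3 = 2; c_3 = 0.5; q_3 = 6; t_3 = 5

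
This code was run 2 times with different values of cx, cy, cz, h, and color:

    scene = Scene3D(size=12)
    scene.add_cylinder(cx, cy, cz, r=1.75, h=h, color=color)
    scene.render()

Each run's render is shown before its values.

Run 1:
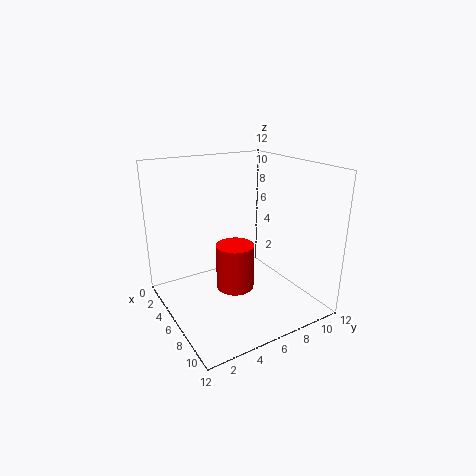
cx = 4.25; cy = 6.75; cz = 0.25; h = 4.25; color = 'red'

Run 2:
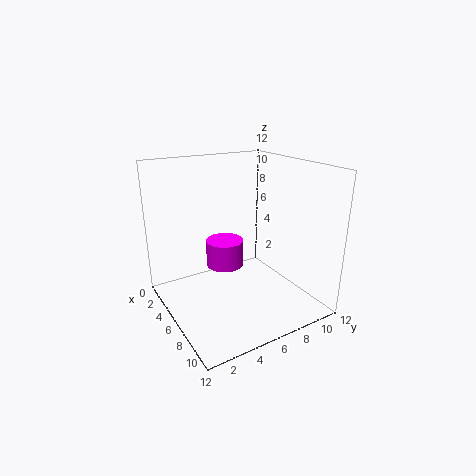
cx = 2.75; cy = 6.5; cz = 2; h = 2.5; color = 'magenta'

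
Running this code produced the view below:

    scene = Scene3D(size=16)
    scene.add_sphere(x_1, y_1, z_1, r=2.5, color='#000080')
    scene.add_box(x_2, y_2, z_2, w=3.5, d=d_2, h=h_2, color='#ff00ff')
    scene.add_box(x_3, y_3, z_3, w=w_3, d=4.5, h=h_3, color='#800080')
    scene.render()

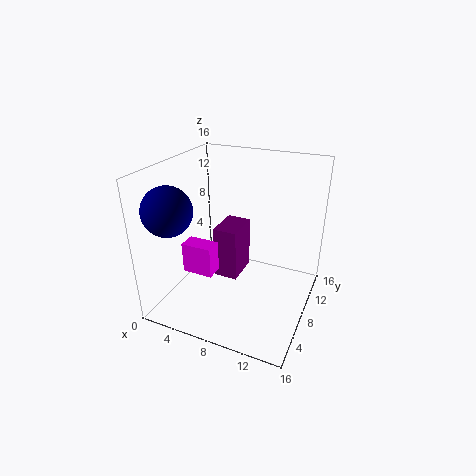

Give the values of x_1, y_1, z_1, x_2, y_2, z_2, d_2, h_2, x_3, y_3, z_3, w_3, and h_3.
x_1 = 3, y_1 = 2.5, z_1 = 12.5, x_2 = 2.5, y_2 = 5, z_2 = 4, d_2 = 2, h_2 = 3.5, x_3 = 4, y_3 = 9.5, z_3 = 1, w_3 = 3, h_3 = 6.5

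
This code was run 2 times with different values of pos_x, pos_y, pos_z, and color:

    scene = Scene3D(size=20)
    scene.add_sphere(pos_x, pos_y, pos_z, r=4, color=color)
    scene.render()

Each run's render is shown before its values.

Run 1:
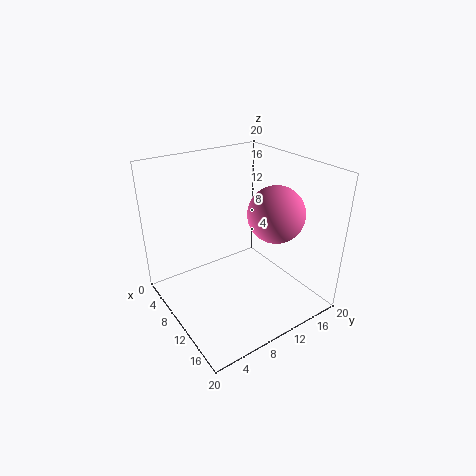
pos_x = 12; pos_y = 15; pos_z = 13; color = 'hotpink'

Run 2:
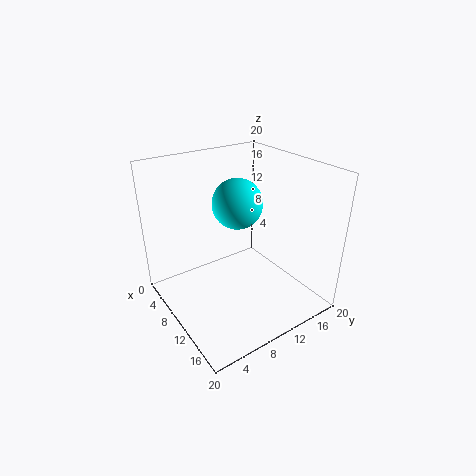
pos_x = 4; pos_y = 14; pos_z = 12; color = 'cyan'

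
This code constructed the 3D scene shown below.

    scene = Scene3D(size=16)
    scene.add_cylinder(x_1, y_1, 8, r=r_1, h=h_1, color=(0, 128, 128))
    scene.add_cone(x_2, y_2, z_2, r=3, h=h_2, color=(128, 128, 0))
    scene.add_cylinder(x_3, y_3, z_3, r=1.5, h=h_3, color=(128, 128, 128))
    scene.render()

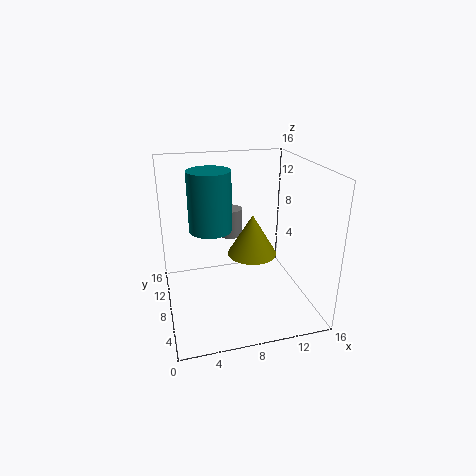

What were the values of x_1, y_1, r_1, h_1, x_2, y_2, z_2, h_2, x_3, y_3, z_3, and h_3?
x_1 = 5.5, y_1 = 11, r_1 = 2.5, h_1 = 7, x_2 = 10.5, y_2 = 10.5, z_2 = 4.5, h_2 = 5, x_3 = 8.5, y_3 = 13.5, z_3 = 6, h_3 = 3.5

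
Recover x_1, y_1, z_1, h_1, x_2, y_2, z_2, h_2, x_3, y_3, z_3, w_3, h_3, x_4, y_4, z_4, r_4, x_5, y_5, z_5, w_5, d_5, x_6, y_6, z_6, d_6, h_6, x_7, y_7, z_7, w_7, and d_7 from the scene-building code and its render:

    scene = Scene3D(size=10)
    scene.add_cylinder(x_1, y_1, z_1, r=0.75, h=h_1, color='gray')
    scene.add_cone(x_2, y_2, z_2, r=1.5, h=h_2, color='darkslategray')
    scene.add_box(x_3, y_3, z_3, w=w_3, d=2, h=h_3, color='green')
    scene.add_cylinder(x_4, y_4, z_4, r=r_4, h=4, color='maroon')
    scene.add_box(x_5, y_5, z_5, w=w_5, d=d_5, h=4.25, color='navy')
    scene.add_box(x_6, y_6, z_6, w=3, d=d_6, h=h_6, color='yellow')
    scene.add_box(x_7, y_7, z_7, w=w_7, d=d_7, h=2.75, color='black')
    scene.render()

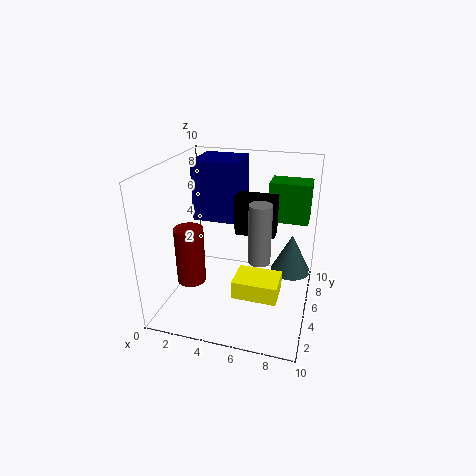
x_1 = 6.75
y_1 = 4
z_1 = 4
h_1 = 4
x_2 = 8.5
y_2 = 7.5
z_2 = 1.5
h_2 = 3
x_3 = 6.5
y_3 = 7.75
z_3 = 5.25
w_3 = 3
h_3 = 3
x_4 = 2
y_4 = 3.5
z_4 = 2
r_4 = 1
x_5 = 1.5
y_5 = 5.5
z_5 = 5.75
w_5 = 3.25
d_5 = 3.25
x_6 = 5.25
y_6 = 2.5
z_6 = 1.75
d_6 = 2.25
h_6 = 1.25
x_7 = 4.75
y_7 = 5
z_7 = 5.25
w_7 = 2.75
d_7 = 1.25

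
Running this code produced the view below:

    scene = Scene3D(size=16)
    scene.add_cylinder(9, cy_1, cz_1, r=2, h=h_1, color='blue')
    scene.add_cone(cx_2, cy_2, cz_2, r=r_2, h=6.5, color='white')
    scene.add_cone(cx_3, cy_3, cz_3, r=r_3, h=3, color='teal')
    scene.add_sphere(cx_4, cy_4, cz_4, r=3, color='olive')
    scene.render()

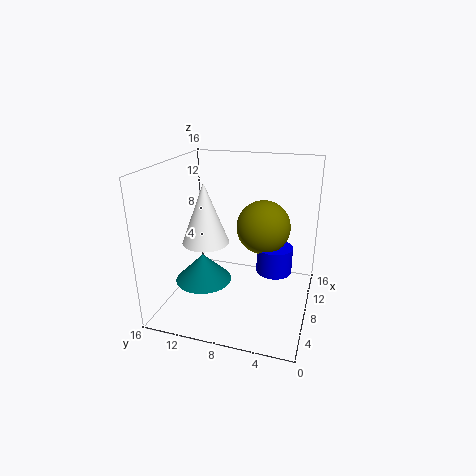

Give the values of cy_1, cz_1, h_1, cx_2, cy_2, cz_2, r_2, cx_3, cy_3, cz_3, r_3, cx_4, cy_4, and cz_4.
cy_1 = 4
cz_1 = 4
h_1 = 3
cx_2 = 6
cy_2 = 11
cz_2 = 8
r_2 = 2.5
cx_3 = 5
cy_3 = 11
cz_3 = 4
r_3 = 3
cx_4 = 9.5
cy_4 = 5.5
cz_4 = 9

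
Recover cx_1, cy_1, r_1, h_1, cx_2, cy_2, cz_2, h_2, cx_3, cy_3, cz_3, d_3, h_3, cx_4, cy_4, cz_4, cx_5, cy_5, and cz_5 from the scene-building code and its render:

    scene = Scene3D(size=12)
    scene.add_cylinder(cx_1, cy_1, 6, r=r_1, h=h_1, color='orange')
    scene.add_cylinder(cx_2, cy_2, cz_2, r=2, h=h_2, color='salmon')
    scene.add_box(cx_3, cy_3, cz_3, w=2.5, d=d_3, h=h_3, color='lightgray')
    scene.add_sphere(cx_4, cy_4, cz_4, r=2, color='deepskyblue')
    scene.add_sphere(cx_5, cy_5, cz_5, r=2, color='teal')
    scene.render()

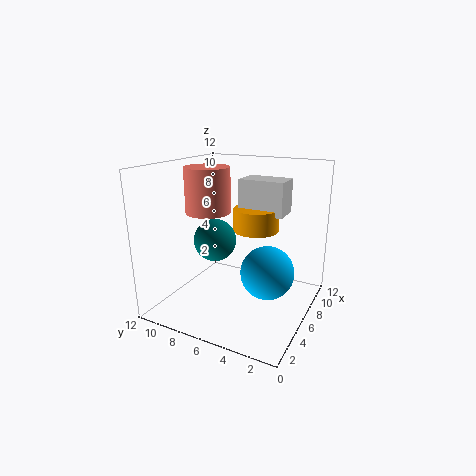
cx_1 = 8.5
cy_1 = 5.5
r_1 = 2
h_1 = 2
cx_2 = 7
cy_2 = 9.5
cz_2 = 7.5
h_2 = 4
cx_3 = 8
cy_3 = 3
cz_3 = 7.5
d_3 = 4
h_3 = 3
cx_4 = 4
cy_4 = 2.5
cz_4 = 4.5
cx_5 = 8
cy_5 = 9.5
cz_5 = 4.5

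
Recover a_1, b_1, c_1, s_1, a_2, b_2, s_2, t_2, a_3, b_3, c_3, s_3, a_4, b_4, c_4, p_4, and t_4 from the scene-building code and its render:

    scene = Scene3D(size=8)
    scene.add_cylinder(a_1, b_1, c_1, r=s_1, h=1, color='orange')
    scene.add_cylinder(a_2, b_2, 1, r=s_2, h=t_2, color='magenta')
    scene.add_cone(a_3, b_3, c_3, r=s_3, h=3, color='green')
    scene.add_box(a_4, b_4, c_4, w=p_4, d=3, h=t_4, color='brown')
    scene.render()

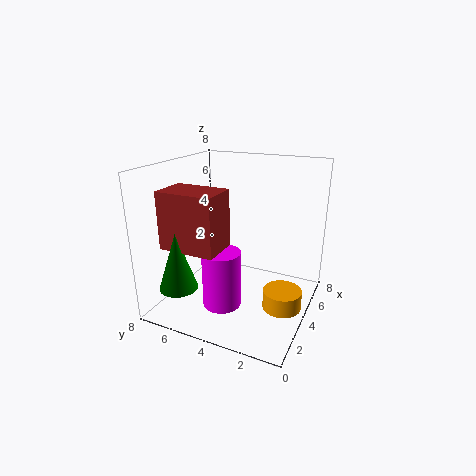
a_1 = 3; b_1 = 1; c_1 = 1; s_1 = 1; a_2 = 2; b_2 = 4; s_2 = 1; t_2 = 3; a_3 = 1; b_3 = 6; c_3 = 2; s_3 = 1; a_4 = 1; b_4 = 4; c_4 = 4; p_4 = 2; t_4 = 3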